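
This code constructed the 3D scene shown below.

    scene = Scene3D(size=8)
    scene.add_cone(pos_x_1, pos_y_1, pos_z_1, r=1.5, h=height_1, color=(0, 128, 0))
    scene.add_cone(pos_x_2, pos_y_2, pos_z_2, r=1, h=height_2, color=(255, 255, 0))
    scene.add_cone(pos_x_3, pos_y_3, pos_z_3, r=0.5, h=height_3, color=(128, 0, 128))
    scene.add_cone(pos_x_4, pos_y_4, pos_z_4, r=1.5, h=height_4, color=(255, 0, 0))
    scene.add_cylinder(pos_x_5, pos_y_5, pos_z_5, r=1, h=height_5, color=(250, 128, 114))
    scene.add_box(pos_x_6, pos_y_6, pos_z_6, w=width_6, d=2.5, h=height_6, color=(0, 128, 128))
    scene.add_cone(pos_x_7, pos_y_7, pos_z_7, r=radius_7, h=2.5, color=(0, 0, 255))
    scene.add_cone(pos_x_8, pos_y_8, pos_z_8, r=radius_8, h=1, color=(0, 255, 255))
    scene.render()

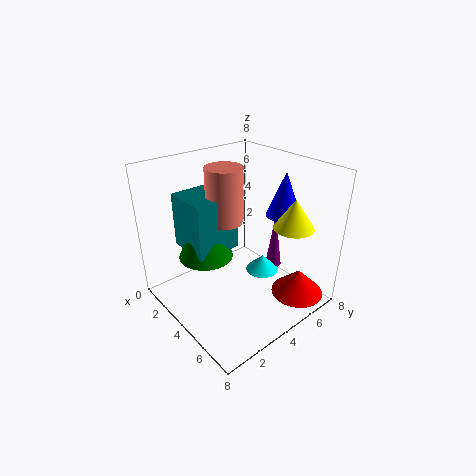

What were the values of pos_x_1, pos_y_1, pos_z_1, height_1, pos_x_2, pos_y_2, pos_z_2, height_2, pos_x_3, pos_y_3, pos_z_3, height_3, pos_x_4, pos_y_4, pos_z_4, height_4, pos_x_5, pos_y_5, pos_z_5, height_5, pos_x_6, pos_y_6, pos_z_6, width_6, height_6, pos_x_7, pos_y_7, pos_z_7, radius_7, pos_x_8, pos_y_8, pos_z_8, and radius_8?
pos_x_1 = 3, pos_y_1 = 2.5, pos_z_1 = 3, height_1 = 3.5, pos_x_2 = 7, pos_y_2 = 5, pos_z_2 = 5.5, height_2 = 1.5, pos_x_3 = 4, pos_y_3 = 7, pos_z_3 = 1, height_3 = 3.5, pos_x_4 = 6.5, pos_y_4 = 6.5, pos_z_4 = 0.5, height_4 = 1.5, pos_x_5 = 3.5, pos_y_5 = 3.5, pos_z_5 = 5, height_5 = 3, pos_x_6 = 1.5, pos_y_6 = 1.5, pos_z_6 = 3.5, width_6 = 2.5, height_6 = 3, pos_x_7 = 5, pos_y_7 = 6.5, pos_z_7 = 5, radius_7 = 1, pos_x_8 = 4, pos_y_8 = 6, pos_z_8 = 1, radius_8 = 1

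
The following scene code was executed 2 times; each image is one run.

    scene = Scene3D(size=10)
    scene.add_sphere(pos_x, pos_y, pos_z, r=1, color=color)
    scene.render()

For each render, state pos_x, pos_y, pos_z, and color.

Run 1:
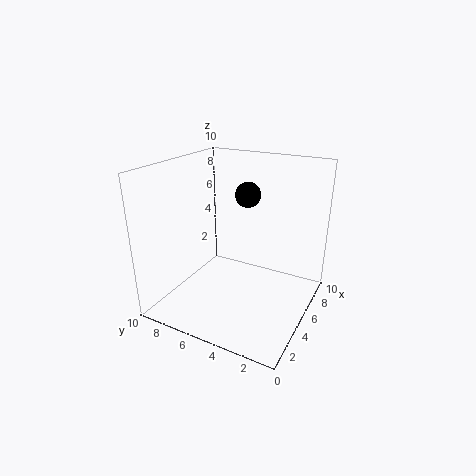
pos_x = 8.5; pos_y = 6; pos_z = 7; color = 'black'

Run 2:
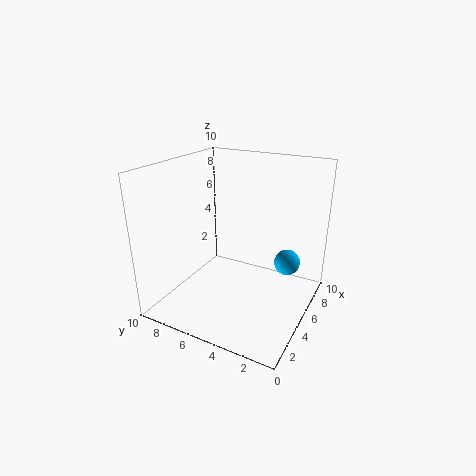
pos_x = 8.5; pos_y = 2.5; pos_z = 2; color = 'deepskyblue'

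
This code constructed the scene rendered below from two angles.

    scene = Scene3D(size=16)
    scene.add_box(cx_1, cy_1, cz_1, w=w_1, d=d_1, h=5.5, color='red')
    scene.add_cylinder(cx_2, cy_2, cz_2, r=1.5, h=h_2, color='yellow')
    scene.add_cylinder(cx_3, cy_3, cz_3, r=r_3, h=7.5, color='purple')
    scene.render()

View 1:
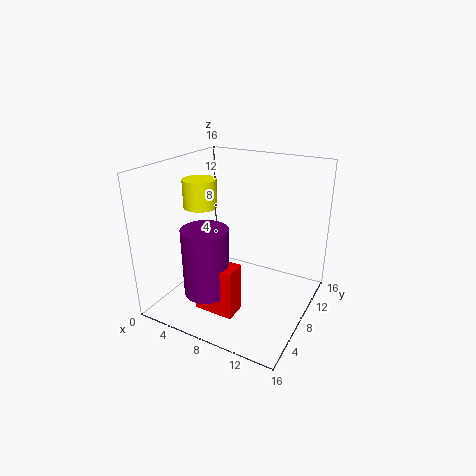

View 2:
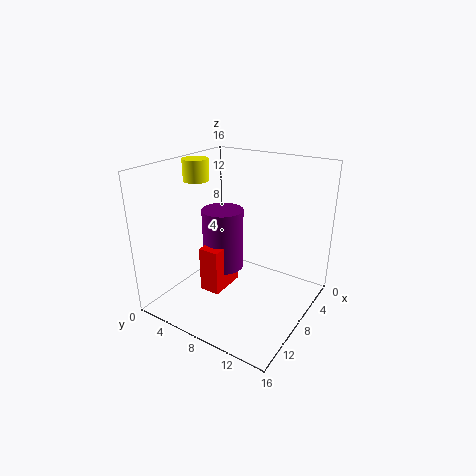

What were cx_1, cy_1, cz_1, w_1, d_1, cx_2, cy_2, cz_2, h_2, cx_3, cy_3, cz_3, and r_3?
cx_1 = 5, cy_1 = 3.5, cz_1 = 0.5, w_1 = 4.5, d_1 = 2.5, cx_2 = 7.5, cy_2 = 2, cz_2 = 13.5, h_2 = 2.5, cx_3 = 6, cy_3 = 4.5, cz_3 = 2.5, r_3 = 2.5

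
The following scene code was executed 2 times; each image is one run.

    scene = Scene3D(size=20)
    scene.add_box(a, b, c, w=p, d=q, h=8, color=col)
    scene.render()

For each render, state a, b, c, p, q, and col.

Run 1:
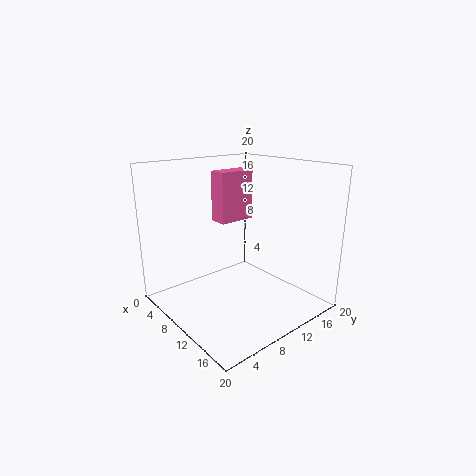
a = 1; b = 12; c = 10; p = 3; q = 6; col = 'hotpink'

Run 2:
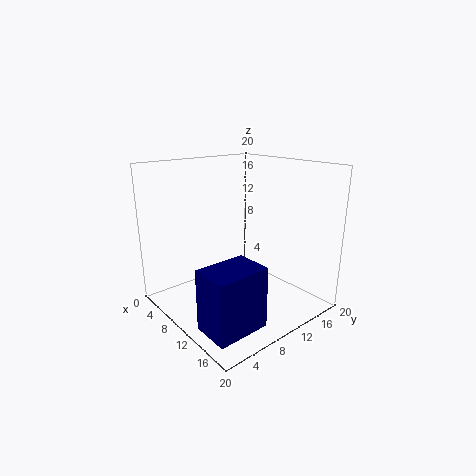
a = 13; b = 1; c = 1; p = 5; q = 7; col = 'navy'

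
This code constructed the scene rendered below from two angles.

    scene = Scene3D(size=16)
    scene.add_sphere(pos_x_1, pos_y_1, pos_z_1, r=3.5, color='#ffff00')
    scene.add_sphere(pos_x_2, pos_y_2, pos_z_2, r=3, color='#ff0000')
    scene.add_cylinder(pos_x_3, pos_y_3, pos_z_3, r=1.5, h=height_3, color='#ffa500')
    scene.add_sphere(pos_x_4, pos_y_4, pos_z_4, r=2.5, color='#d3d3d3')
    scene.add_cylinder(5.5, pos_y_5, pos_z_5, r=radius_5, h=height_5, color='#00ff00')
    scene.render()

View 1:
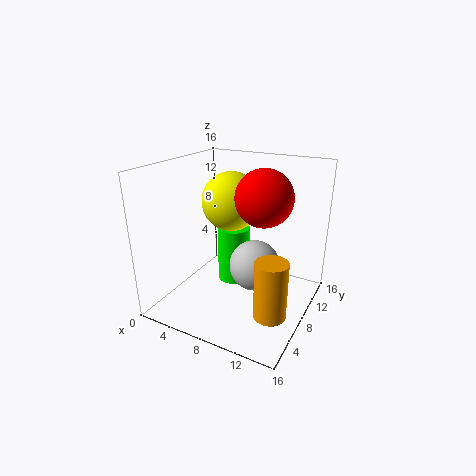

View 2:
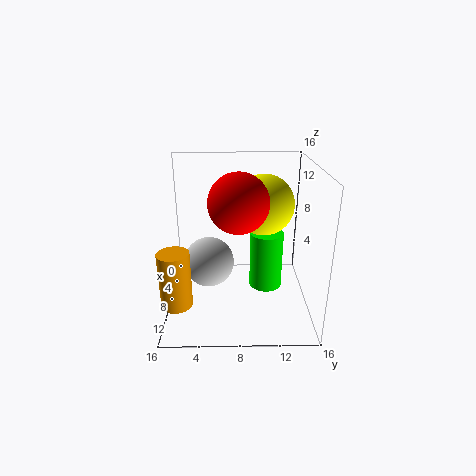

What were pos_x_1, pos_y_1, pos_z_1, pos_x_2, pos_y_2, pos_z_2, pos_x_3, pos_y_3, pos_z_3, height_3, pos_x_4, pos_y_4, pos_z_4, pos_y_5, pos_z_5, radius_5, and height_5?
pos_x_1 = 5.5, pos_y_1 = 11, pos_z_1 = 11, pos_x_2 = 11, pos_y_2 = 8, pos_z_2 = 13, pos_x_3 = 14.5, pos_y_3 = 2, pos_z_3 = 4, height_3 = 5.5, pos_x_4 = 11.5, pos_y_4 = 5, pos_z_4 = 7, pos_y_5 = 11.5, pos_z_5 = 0.5, radius_5 = 2, height_5 = 7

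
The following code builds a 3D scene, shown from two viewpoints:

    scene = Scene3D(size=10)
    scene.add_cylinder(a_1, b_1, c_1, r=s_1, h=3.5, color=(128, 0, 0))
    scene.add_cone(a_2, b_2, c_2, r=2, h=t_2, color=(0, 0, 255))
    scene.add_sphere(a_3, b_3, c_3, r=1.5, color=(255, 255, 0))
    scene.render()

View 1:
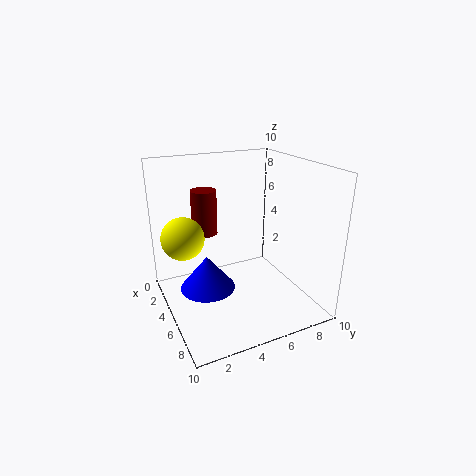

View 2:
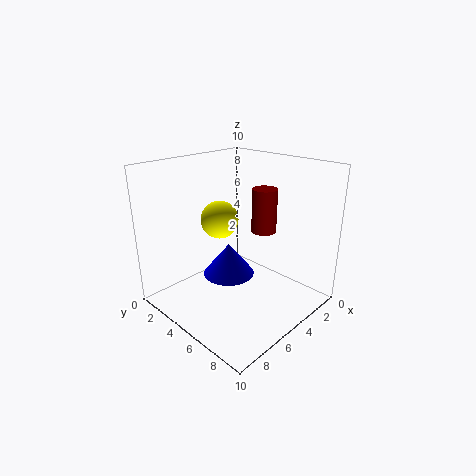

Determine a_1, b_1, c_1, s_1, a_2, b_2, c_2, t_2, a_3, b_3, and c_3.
a_1 = 1, b_1 = 4, c_1 = 4, s_1 = 1, a_2 = 4, b_2 = 3, c_2 = 1, t_2 = 2.5, a_3 = 3.5, b_3 = 1.5, c_3 = 5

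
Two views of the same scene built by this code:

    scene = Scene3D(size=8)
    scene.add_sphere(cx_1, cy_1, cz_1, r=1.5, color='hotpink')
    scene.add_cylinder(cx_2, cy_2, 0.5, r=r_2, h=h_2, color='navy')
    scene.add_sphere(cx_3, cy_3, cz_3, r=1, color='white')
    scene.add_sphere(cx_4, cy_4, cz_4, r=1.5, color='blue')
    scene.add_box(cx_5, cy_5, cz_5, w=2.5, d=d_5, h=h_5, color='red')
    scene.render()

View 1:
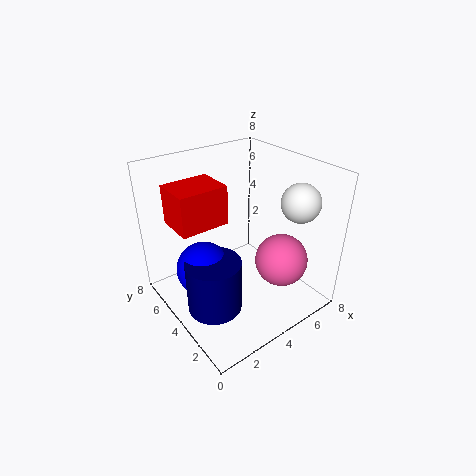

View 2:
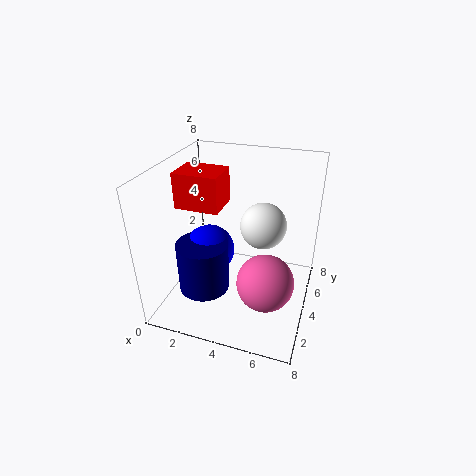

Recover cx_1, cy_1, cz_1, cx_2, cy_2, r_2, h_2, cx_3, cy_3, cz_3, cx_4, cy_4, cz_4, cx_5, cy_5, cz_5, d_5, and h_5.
cx_1 = 6
cy_1 = 2.5
cz_1 = 2.5
cx_2 = 2
cy_2 = 3.5
r_2 = 1.5
h_2 = 3
cx_3 = 6
cy_3 = 1.5
cz_3 = 6.5
cx_4 = 2
cy_4 = 4.5
cz_4 = 2.5
cx_5 = 0.5
cy_5 = 3.5
cz_5 = 5.5
d_5 = 2
h_5 = 2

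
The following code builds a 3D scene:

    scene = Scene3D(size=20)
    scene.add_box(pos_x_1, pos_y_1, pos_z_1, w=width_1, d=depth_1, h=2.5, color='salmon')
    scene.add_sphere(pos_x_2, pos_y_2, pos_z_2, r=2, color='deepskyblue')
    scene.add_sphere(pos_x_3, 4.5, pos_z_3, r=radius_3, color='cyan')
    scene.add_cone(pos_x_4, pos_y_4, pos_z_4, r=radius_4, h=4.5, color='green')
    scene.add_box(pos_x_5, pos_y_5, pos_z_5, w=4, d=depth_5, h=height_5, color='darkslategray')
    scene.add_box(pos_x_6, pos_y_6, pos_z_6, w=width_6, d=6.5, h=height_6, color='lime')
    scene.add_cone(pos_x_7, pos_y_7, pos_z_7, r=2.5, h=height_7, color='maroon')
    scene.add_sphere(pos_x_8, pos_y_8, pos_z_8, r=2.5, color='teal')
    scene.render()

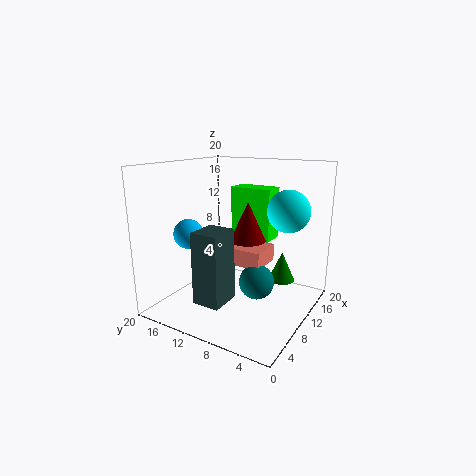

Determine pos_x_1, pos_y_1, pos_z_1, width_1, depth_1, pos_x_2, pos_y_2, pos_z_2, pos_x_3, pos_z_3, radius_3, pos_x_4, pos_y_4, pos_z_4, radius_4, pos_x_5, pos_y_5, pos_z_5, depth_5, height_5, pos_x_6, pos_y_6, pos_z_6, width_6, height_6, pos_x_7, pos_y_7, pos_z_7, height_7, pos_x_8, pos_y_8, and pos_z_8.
pos_x_1 = 10.5
pos_y_1 = 7
pos_z_1 = 5.5
width_1 = 5
depth_1 = 7
pos_x_2 = 5.5
pos_y_2 = 15
pos_z_2 = 11
pos_x_3 = 14.5
pos_z_3 = 13.5
radius_3 = 3
pos_x_4 = 16.5
pos_y_4 = 6
pos_z_4 = 2
radius_4 = 2
pos_x_5 = 1
pos_y_5 = 7.5
pos_z_5 = 4
depth_5 = 3.5
height_5 = 9
pos_x_6 = 15.5
pos_y_6 = 8
pos_z_6 = 8
width_6 = 3.5
height_6 = 8
pos_x_7 = 11
pos_y_7 = 9
pos_z_7 = 9.5
height_7 = 5.5
pos_x_8 = 11
pos_y_8 = 7.5
pos_z_8 = 3.5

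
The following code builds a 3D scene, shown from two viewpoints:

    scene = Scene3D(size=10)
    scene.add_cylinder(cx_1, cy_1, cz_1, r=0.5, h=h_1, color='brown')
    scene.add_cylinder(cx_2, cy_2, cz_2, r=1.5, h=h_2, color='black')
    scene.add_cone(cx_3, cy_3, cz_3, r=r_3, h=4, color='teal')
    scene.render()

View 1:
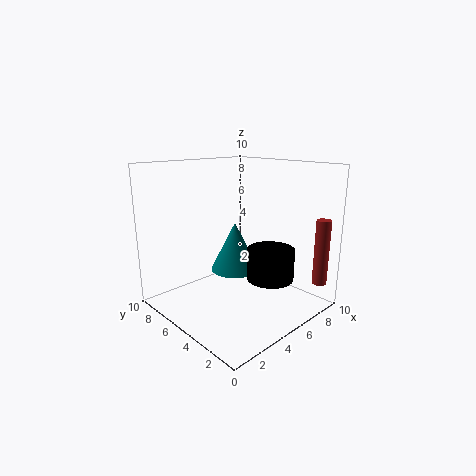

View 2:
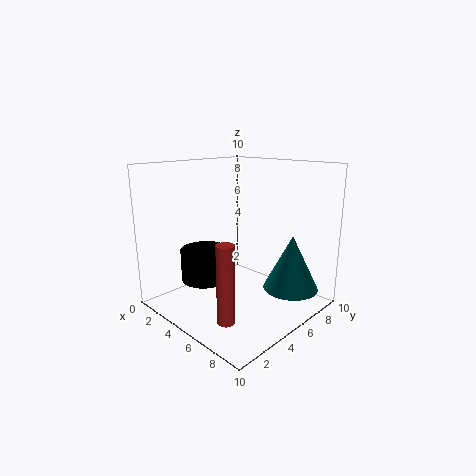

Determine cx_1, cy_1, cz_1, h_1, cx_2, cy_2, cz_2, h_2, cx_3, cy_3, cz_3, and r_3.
cx_1 = 8.5; cy_1 = 0.5; cz_1 = 2; h_1 = 4.5; cx_2 = 5; cy_2 = 2; cz_2 = 3; h_2 = 2; cx_3 = 7.5; cy_3 = 8; cz_3 = 1; r_3 = 2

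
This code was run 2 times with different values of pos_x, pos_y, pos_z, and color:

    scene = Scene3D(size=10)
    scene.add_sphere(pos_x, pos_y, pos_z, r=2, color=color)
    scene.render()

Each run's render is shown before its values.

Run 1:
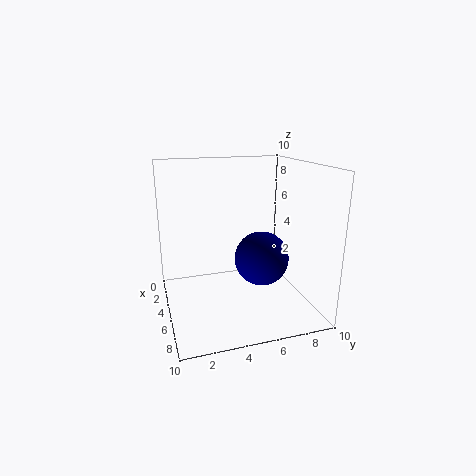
pos_x = 4.5; pos_y = 7; pos_z = 3; color = 'navy'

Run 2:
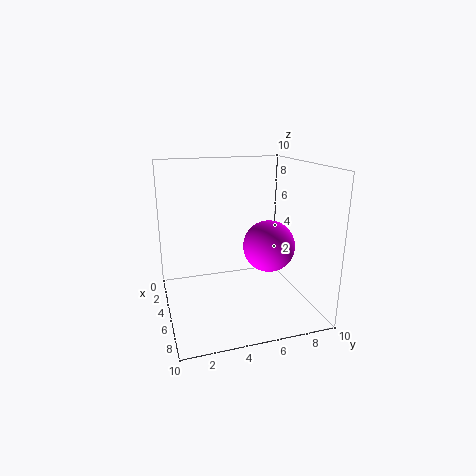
pos_x = 3.5; pos_y = 8; pos_z = 3.5; color = 'magenta'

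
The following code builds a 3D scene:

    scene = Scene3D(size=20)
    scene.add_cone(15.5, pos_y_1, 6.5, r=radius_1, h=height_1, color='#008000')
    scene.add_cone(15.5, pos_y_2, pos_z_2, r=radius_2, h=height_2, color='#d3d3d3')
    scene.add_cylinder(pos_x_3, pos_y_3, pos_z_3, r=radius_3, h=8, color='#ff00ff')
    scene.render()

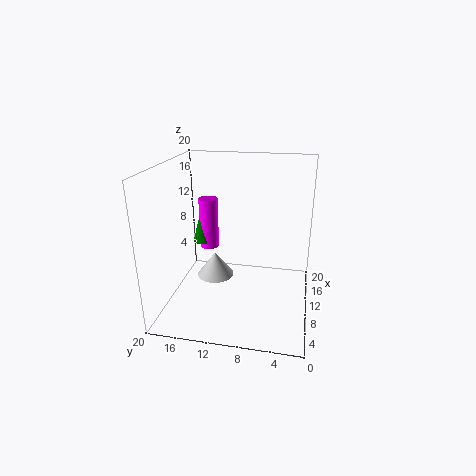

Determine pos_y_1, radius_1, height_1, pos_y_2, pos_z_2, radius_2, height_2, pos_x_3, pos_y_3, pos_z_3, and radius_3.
pos_y_1 = 17; radius_1 = 1.5; height_1 = 5.5; pos_y_2 = 15; pos_z_2 = 0.5; radius_2 = 3; height_2 = 4; pos_x_3 = 16; pos_y_3 = 16; pos_z_3 = 5.5; radius_3 = 1.5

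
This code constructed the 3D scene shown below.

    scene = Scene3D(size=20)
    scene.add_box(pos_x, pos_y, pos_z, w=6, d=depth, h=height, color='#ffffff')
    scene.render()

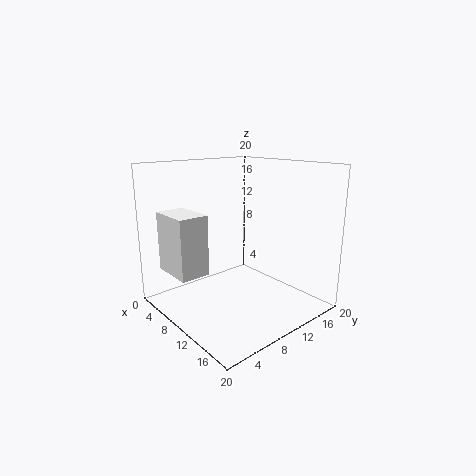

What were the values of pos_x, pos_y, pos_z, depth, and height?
pos_x = 4
pos_y = 1
pos_z = 6
depth = 4
height = 8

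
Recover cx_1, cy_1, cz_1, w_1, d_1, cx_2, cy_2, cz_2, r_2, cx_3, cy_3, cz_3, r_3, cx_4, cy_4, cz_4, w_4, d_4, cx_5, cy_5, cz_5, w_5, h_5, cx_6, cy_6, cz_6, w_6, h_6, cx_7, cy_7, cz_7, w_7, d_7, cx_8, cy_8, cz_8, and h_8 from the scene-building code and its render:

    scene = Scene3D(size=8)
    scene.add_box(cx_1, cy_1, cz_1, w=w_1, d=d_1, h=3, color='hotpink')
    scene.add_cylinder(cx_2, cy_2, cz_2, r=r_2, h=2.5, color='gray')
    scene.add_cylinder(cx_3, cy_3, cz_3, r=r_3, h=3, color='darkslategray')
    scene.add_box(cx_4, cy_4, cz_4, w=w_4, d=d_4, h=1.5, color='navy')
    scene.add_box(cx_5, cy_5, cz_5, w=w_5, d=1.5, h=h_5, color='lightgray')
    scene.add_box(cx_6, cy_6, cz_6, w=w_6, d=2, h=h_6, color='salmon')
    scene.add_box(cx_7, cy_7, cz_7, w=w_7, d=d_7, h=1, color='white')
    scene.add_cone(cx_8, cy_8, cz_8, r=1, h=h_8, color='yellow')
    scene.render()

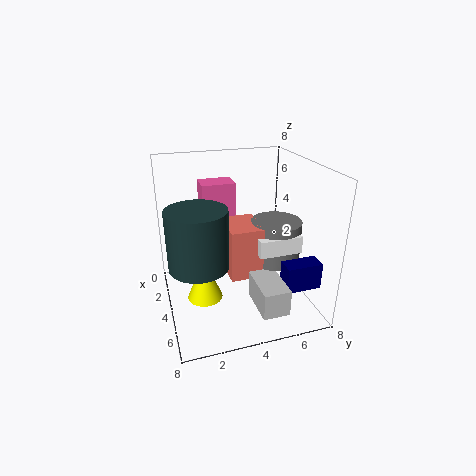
cx_1 = 0.5; cy_1 = 2.5; cz_1 = 3.5; w_1 = 1.5; d_1 = 2; cx_2 = 3.5; cy_2 = 6.5; cz_2 = 2; r_2 = 1.5; cx_3 = 5.5; cy_3 = 1.5; cz_3 = 3.5; r_3 = 1.5; cx_4 = 5.5; cy_4 = 6; cz_4 = 1.5; w_4 = 1; d_4 = 2; cx_5 = 4.5; cy_5 = 4.5; cz_5 = 0.5; w_5 = 2.5; h_5 = 1.5; cx_6 = 2; cy_6 = 3.5; cz_6 = 1.5; w_6 = 2.5; h_6 = 3; cx_7 = 3; cy_7 = 5; cz_7 = 3; w_7 = 2; d_7 = 2.5; cx_8 = 4; cy_8 = 2; cz_8 = 0.5; h_8 = 2.5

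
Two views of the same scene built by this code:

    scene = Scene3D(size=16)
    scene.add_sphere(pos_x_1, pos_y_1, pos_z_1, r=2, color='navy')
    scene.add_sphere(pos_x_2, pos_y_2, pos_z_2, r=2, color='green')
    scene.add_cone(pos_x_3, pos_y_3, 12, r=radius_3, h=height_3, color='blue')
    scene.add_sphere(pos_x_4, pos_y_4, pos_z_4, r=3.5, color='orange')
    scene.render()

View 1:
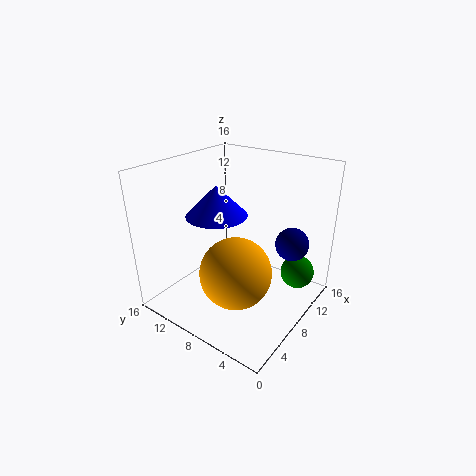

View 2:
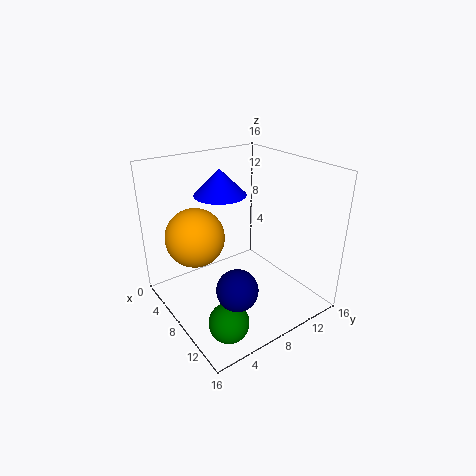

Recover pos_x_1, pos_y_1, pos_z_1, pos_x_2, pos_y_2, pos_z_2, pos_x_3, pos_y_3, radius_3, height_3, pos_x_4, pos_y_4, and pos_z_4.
pos_x_1 = 13.5, pos_y_1 = 4, pos_z_1 = 6, pos_x_2 = 13.5, pos_y_2 = 3, pos_z_2 = 2.5, pos_x_3 = 4.5, pos_y_3 = 8, radius_3 = 3, height_3 = 3, pos_x_4 = 3.5, pos_y_4 = 5, pos_z_4 = 7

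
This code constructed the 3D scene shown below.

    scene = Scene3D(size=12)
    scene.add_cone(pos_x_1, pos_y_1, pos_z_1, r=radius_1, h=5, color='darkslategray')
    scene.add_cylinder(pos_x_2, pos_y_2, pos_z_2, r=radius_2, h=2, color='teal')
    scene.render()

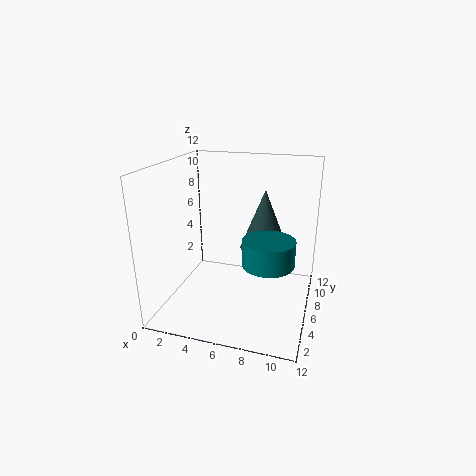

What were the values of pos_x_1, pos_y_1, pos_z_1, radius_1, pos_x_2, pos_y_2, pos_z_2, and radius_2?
pos_x_1 = 8, pos_y_1 = 7, pos_z_1 = 5, radius_1 = 2, pos_x_2 = 9, pos_y_2 = 4, pos_z_2 = 5, radius_2 = 2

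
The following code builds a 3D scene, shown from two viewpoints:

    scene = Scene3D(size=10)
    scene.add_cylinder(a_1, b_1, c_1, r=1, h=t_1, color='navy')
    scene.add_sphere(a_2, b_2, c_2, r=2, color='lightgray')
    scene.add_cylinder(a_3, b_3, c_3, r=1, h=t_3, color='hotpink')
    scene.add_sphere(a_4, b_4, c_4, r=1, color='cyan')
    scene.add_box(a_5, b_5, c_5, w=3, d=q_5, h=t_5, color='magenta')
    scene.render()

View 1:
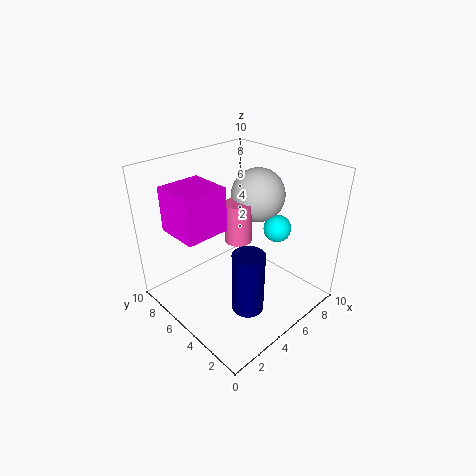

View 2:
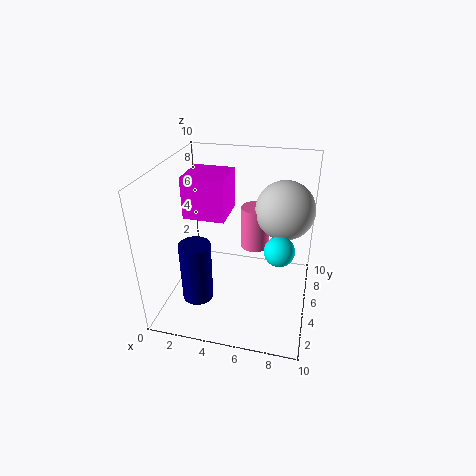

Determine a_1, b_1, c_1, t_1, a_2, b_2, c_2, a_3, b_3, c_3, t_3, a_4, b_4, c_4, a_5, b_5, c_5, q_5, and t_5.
a_1 = 3
b_1 = 2
c_1 = 2
t_1 = 4
a_2 = 8
b_2 = 6
c_2 = 7
a_3 = 6
b_3 = 6
c_3 = 4
t_3 = 3
a_4 = 8
b_4 = 4
c_4 = 5
a_5 = 1
b_5 = 5
c_5 = 6
q_5 = 3
t_5 = 3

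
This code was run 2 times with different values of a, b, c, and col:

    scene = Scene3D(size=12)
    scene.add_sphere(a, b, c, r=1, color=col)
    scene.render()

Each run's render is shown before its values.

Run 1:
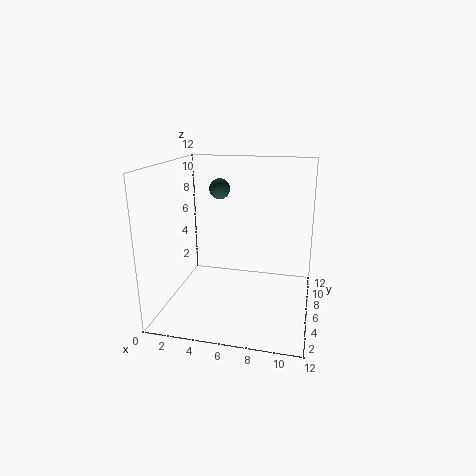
a = 3, b = 11, c = 9, col = 'darkslategray'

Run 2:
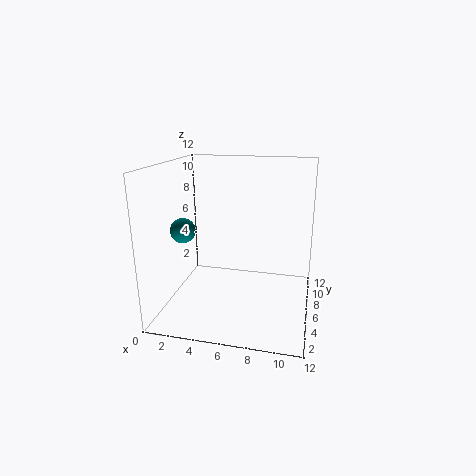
a = 2, b = 4, c = 7, col = 'teal'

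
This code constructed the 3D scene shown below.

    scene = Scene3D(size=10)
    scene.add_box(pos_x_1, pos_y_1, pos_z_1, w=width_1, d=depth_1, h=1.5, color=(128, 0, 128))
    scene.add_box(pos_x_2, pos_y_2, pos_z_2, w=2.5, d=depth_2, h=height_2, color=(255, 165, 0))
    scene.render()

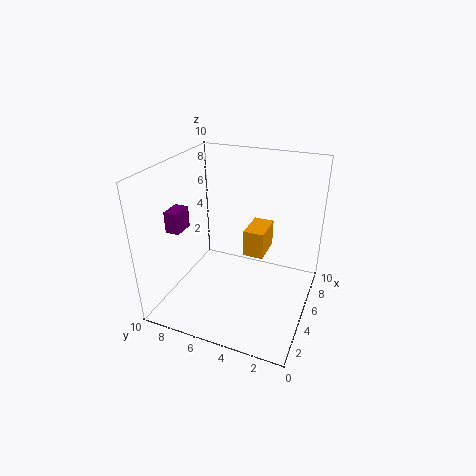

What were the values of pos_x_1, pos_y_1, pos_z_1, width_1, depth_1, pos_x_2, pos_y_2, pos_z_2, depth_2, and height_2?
pos_x_1 = 3
pos_y_1 = 8.5
pos_z_1 = 5.5
width_1 = 1.5
depth_1 = 1
pos_x_2 = 6
pos_y_2 = 3.5
pos_z_2 = 3
depth_2 = 1.5
height_2 = 2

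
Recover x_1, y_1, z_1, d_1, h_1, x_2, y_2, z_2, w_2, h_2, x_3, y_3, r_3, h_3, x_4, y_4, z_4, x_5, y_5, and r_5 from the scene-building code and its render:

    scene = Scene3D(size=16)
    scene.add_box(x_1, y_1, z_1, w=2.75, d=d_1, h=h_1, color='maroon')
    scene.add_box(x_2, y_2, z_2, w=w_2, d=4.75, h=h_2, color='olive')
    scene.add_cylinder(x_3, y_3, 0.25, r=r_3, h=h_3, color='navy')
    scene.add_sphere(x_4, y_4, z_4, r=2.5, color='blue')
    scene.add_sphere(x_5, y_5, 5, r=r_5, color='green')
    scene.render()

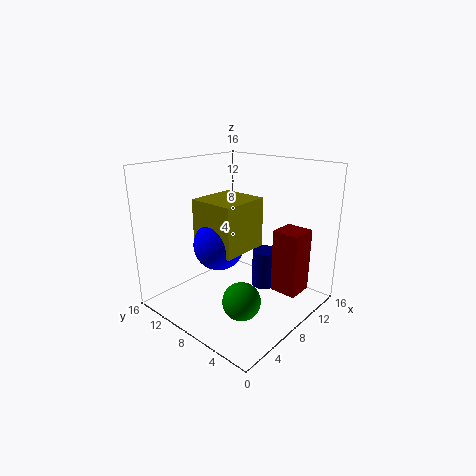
x_1 = 7.5; y_1 = 0.25; z_1 = 3.75; d_1 = 2.75; h_1 = 6.5; x_2 = 2.75; y_2 = 4.5; z_2 = 8.25; w_2 = 5; h_2 = 5; x_3 = 12.75; y_3 = 7.75; r_3 = 1.5; h_3 = 4.75; x_4 = 4; y_4 = 7; z_4 = 8.75; x_5 = 2.25; y_5 = 2.5; r_5 = 1.75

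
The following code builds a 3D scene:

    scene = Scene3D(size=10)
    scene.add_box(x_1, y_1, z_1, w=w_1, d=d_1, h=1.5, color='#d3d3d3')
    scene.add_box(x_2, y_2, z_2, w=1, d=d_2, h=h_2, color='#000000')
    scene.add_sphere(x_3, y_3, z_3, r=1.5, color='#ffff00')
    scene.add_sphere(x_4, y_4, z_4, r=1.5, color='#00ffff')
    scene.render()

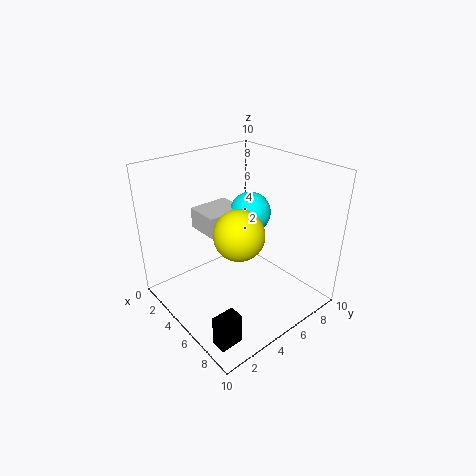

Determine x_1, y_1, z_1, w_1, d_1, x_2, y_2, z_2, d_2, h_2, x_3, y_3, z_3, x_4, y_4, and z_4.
x_1 = 1.5, y_1 = 3.5, z_1 = 5, w_1 = 2.5, d_1 = 3, x_2 = 8, y_2 = 0.5, z_2 = 0.5, d_2 = 1.5, h_2 = 2, x_3 = 7.5, y_3 = 3, z_3 = 7, x_4 = 4, y_4 = 7, z_4 = 6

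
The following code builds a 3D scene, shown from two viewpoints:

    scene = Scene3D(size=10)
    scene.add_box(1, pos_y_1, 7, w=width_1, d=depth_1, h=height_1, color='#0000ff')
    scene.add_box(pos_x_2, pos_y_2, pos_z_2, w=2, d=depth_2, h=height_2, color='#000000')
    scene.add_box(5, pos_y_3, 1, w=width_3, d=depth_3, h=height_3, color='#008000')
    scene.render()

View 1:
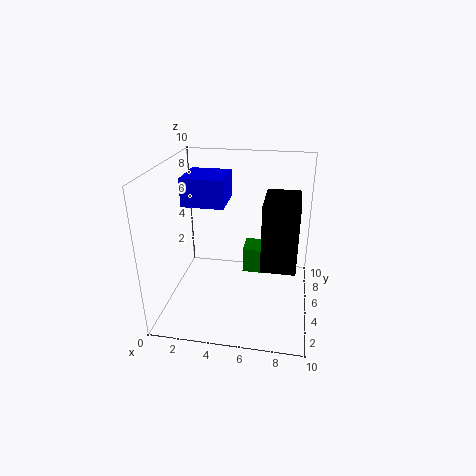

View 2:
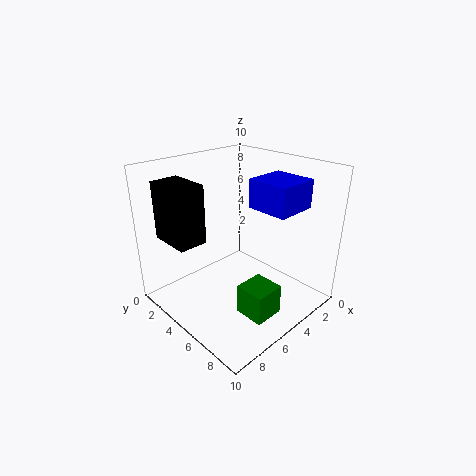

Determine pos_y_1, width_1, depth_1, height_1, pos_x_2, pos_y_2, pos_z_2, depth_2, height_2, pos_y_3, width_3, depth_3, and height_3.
pos_y_1 = 5, width_1 = 3, depth_1 = 3, height_1 = 2, pos_x_2 = 7, pos_y_2 = 1, pos_z_2 = 5, depth_2 = 3, height_2 = 4, pos_y_3 = 7, width_3 = 2, depth_3 = 2, height_3 = 2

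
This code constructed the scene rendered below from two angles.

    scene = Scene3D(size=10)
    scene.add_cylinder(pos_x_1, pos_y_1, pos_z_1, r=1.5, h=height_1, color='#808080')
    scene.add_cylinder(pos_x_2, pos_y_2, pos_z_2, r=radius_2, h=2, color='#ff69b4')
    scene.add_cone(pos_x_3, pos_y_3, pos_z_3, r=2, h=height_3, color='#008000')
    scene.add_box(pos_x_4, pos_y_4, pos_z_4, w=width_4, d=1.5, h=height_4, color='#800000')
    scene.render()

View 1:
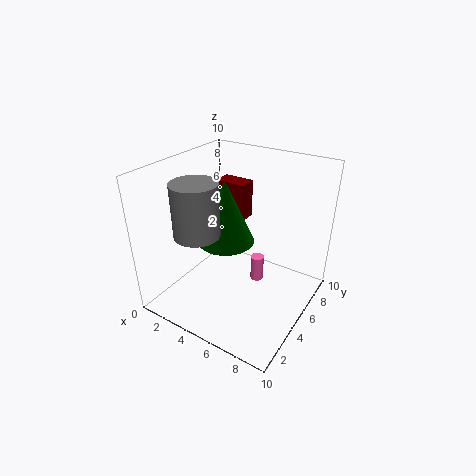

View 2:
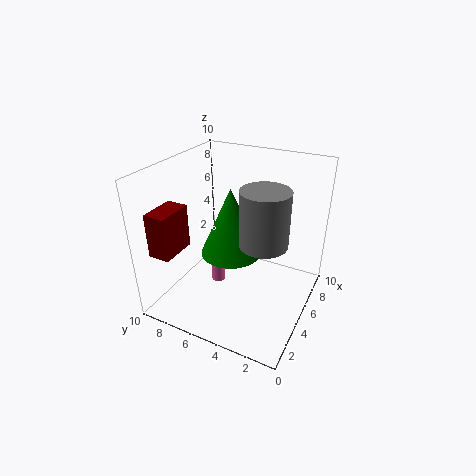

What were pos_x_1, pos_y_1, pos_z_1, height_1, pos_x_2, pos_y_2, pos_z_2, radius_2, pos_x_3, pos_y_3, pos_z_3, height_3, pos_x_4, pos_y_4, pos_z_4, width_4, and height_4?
pos_x_1 = 3.5, pos_y_1 = 2.5, pos_z_1 = 6, height_1 = 3.5, pos_x_2 = 5.5, pos_y_2 = 7, pos_z_2 = 0.5, radius_2 = 0.5, pos_x_3 = 4, pos_y_3 = 5, pos_z_3 = 4.5, height_3 = 4.5, pos_x_4 = 1, pos_y_4 = 8, pos_z_4 = 4.5, width_4 = 2.5, height_4 = 3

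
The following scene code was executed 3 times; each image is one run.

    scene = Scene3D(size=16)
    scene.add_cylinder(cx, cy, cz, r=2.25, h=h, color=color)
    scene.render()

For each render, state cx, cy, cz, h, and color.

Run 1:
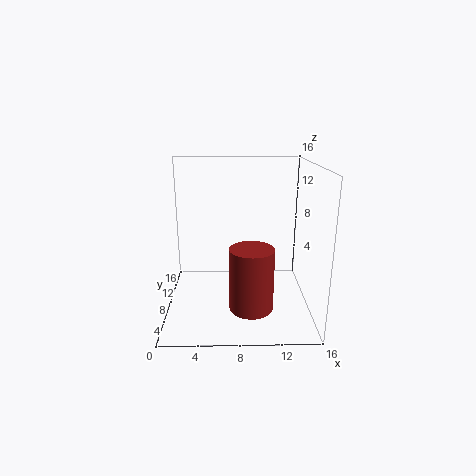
cx = 9.25; cy = 3.5; cz = 2; h = 6.5; color = 'brown'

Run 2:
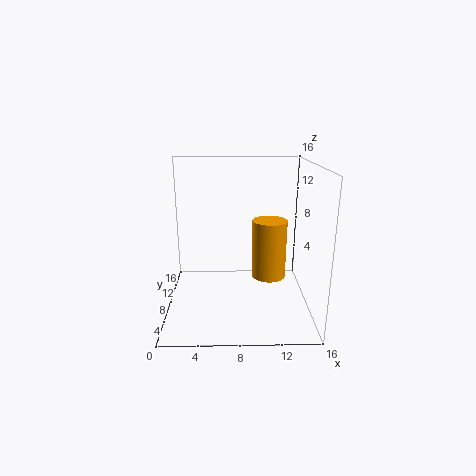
cx = 12.25; cy = 13.75; cz = 0.5; h = 7.75; color = 'orange'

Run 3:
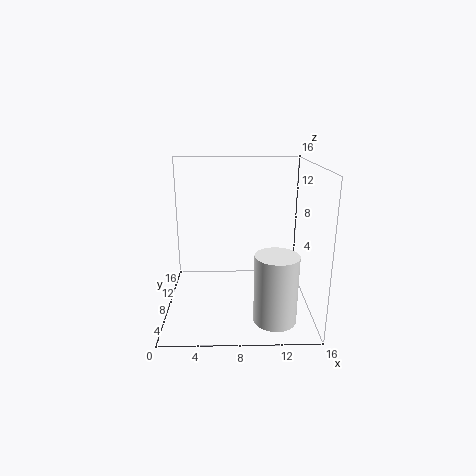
cx = 11.75; cy = 3.5; cz = 0.5; h = 7.25; color = 'white'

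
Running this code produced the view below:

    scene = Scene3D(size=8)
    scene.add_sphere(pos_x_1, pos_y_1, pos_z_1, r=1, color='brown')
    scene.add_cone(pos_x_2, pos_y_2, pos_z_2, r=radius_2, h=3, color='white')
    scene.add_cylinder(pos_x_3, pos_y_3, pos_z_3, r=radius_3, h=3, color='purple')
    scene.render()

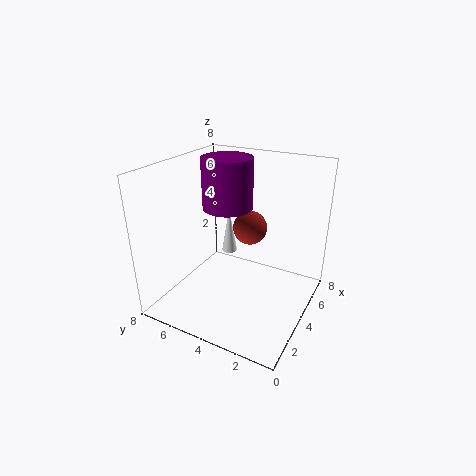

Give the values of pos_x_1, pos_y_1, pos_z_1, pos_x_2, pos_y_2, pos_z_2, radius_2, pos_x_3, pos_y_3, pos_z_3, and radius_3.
pos_x_1 = 5.5; pos_y_1 = 4; pos_z_1 = 4; pos_x_2 = 6.5; pos_y_2 = 6; pos_z_2 = 1.5; radius_2 = 0.5; pos_x_3 = 5.5; pos_y_3 = 5.5; pos_z_3 = 5; radius_3 = 1.5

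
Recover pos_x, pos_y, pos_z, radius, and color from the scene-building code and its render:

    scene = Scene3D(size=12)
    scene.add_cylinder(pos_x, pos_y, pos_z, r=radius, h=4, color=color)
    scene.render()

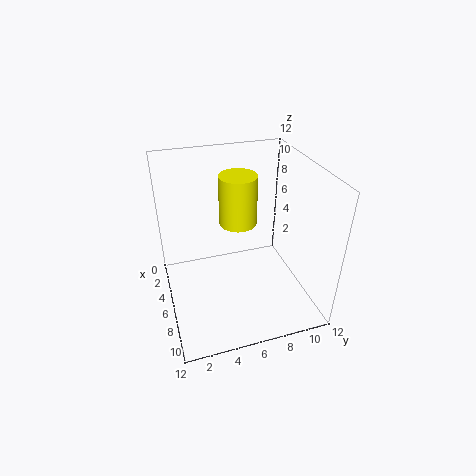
pos_x = 6; pos_y = 6; pos_z = 7.5; radius = 1.5; color = 'yellow'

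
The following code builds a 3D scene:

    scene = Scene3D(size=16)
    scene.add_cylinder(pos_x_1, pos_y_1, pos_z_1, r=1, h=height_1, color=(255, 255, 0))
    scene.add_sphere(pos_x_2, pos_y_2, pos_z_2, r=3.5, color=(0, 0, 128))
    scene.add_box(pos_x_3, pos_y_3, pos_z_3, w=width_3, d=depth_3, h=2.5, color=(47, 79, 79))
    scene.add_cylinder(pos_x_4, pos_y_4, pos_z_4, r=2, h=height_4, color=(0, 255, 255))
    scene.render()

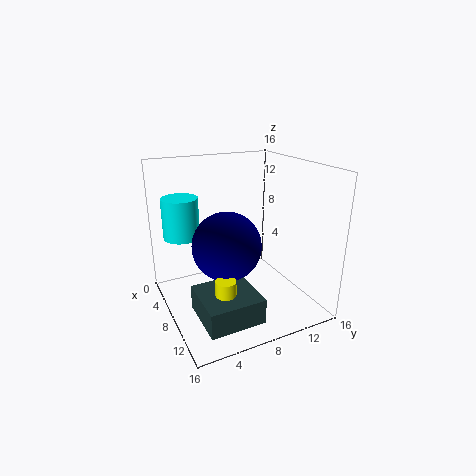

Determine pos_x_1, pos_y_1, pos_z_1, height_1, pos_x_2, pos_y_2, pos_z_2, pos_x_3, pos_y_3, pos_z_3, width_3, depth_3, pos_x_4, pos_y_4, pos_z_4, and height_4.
pos_x_1 = 13.5
pos_y_1 = 4
pos_z_1 = 2.5
height_1 = 4
pos_x_2 = 10.5
pos_y_2 = 5.5
pos_z_2 = 8.5
pos_x_3 = 10.5
pos_y_3 = 1.5
pos_z_3 = 2.5
width_3 = 5.5
depth_3 = 5.5
pos_x_4 = 5
pos_y_4 = 2.5
pos_z_4 = 8
height_4 = 4.5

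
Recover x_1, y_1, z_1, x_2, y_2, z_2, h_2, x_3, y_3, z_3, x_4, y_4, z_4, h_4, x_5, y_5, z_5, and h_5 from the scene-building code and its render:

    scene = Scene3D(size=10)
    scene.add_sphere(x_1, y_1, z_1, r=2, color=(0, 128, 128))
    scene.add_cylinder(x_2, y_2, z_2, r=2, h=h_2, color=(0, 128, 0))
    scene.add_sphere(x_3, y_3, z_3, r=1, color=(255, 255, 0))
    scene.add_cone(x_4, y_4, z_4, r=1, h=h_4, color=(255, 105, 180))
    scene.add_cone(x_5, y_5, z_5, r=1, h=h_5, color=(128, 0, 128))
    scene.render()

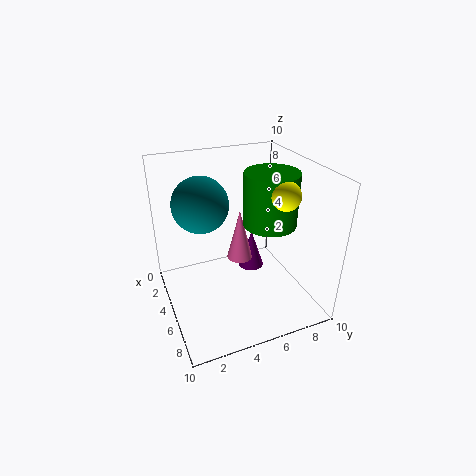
x_1 = 3, y_1 = 3, z_1 = 7, x_2 = 4, y_2 = 8, z_2 = 5, h_2 = 4, x_3 = 6, y_3 = 8, z_3 = 8, x_4 = 3, y_4 = 6, z_4 = 2, h_4 = 4, x_5 = 3, y_5 = 7, z_5 = 1, h_5 = 3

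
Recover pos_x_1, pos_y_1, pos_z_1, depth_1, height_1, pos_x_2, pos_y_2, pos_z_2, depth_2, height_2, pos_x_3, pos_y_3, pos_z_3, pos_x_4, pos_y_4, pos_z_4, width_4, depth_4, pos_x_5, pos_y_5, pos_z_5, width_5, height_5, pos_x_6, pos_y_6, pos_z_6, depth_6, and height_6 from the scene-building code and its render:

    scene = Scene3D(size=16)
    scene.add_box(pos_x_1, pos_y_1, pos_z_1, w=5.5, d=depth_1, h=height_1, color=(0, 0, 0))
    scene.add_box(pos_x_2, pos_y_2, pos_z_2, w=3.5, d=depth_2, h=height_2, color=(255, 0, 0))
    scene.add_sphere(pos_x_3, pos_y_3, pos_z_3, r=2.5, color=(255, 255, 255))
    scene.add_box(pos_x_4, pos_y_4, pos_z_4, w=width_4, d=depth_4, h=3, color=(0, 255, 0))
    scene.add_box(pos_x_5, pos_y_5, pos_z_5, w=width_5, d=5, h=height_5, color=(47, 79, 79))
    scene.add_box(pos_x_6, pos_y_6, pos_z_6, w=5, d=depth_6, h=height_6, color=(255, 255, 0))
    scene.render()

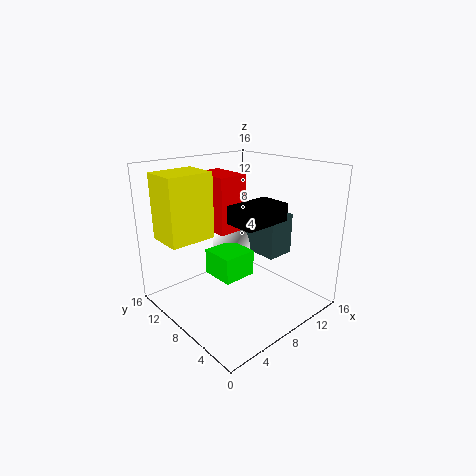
pos_x_1 = 6.5, pos_y_1 = 4.5, pos_z_1 = 10, depth_1 = 3.5, height_1 = 2, pos_x_2 = 7, pos_y_2 = 9.5, pos_z_2 = 8, depth_2 = 5, height_2 = 6.5, pos_x_3 = 11, pos_y_3 = 12.5, pos_z_3 = 5, pos_x_4 = 6, pos_y_4 = 7.5, pos_z_4 = 3, width_4 = 4, depth_4 = 4, pos_x_5 = 12, pos_y_5 = 6.5, pos_z_5 = 4.5, width_5 = 3.5, height_5 = 5, pos_x_6 = 0.5, pos_y_6 = 9, pos_z_6 = 8.5, depth_6 = 4, height_6 = 7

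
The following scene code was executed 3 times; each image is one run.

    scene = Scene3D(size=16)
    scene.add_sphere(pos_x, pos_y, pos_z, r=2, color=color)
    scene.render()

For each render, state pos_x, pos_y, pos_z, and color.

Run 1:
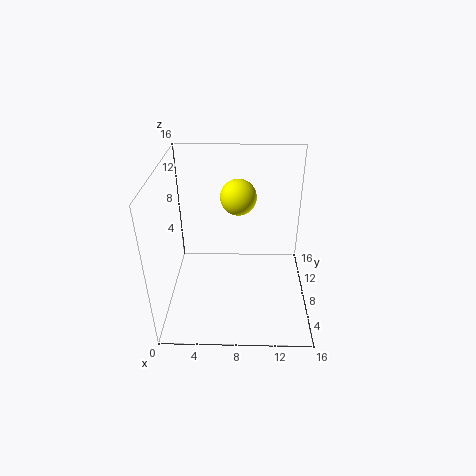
pos_x = 8
pos_y = 10
pos_z = 12
color = 'yellow'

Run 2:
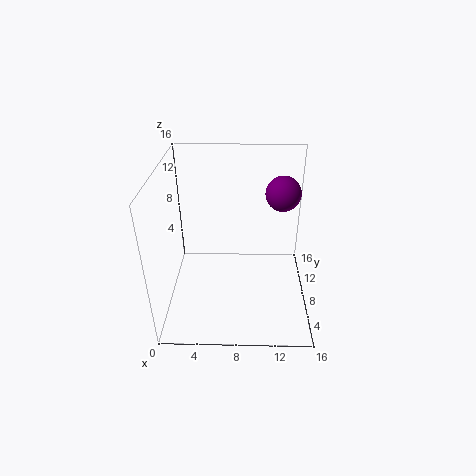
pos_x = 13
pos_y = 11
pos_z = 12
color = 'purple'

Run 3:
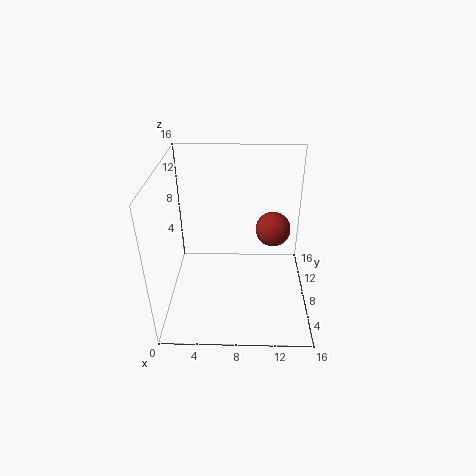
pos_x = 12
pos_y = 10
pos_z = 8
color = 'brown'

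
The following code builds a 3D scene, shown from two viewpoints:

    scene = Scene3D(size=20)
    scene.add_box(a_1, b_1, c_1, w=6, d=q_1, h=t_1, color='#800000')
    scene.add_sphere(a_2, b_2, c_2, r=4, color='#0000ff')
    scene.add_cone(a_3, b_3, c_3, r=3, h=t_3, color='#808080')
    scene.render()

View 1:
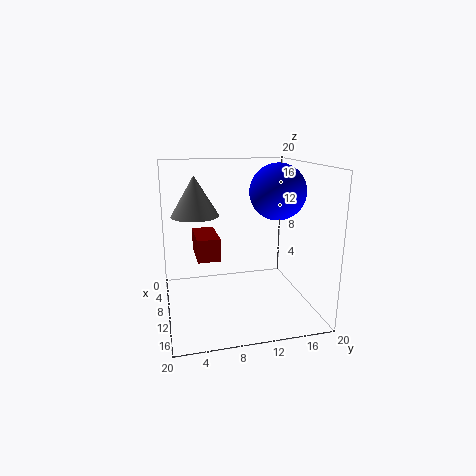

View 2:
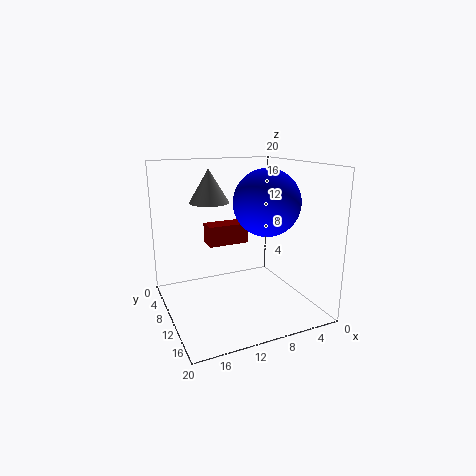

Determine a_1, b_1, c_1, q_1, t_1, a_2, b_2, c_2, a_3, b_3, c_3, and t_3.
a_1 = 7, b_1 = 4, c_1 = 8, q_1 = 3, t_1 = 3, a_2 = 9, b_2 = 16, c_2 = 16, a_3 = 12, b_3 = 4, c_3 = 14, t_3 = 5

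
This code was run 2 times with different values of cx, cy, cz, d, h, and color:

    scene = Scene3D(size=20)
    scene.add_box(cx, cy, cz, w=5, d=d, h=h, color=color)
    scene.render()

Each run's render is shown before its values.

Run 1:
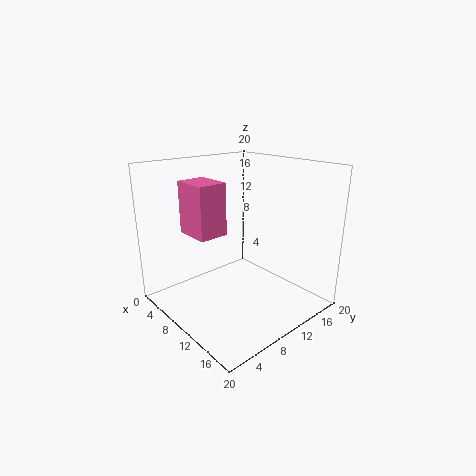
cx = 5; cy = 4; cz = 11; d = 4; h = 7; color = 'hotpink'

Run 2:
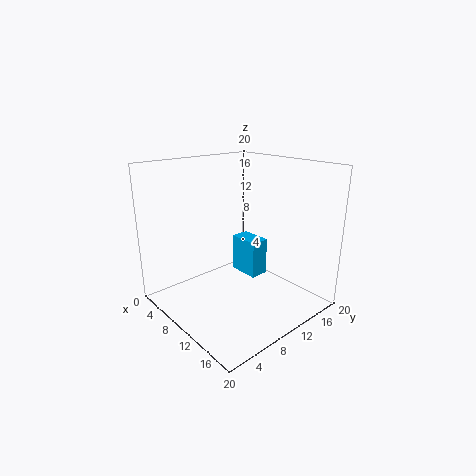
cx = 3; cy = 15; cz = 1; d = 3; h = 6; color = 'deepskyblue'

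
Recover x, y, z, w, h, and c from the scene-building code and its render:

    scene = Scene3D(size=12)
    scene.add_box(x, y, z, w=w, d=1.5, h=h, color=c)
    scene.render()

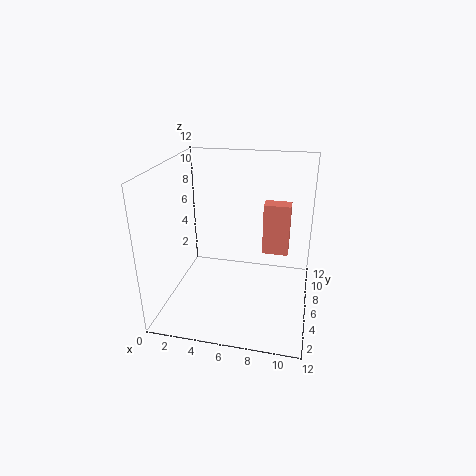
x = 7.5, y = 10, z = 2.5, w = 2.5, h = 5, c = 'salmon'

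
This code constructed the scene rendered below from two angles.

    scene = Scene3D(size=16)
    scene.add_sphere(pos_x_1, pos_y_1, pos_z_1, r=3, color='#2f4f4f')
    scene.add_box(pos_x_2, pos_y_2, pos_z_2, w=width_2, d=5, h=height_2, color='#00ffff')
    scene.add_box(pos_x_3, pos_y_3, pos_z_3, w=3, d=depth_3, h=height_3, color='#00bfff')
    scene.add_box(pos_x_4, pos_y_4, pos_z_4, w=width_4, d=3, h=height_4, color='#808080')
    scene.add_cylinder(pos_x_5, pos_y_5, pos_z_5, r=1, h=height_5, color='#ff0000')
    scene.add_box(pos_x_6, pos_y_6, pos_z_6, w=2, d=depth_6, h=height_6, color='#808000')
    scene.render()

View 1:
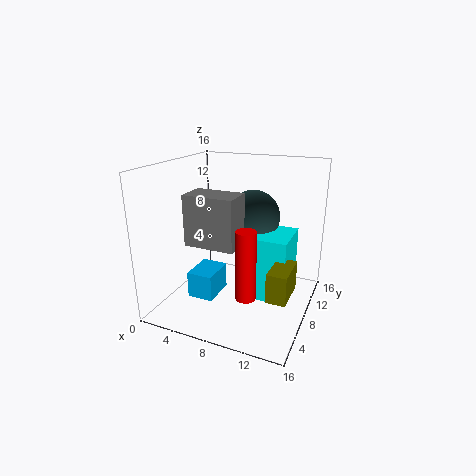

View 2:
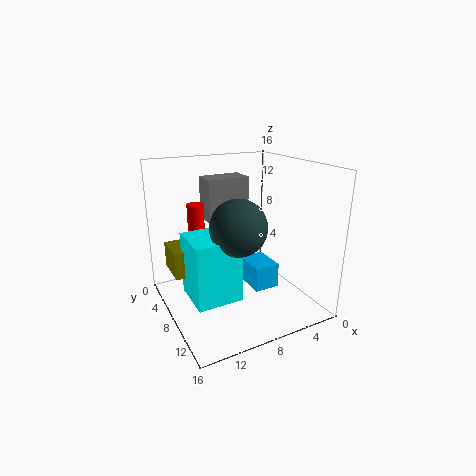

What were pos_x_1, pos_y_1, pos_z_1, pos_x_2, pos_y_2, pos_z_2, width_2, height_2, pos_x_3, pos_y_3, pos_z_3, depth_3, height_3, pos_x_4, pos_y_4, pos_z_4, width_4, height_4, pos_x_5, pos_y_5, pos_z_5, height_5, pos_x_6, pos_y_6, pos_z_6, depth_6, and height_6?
pos_x_1 = 9; pos_y_1 = 10; pos_z_1 = 10; pos_x_2 = 9; pos_y_2 = 6; pos_z_2 = 2; width_2 = 5; height_2 = 7; pos_x_3 = 3; pos_y_3 = 5; pos_z_3 = 1; depth_3 = 4; height_3 = 3; pos_x_4 = 5; pos_y_4 = 2; pos_z_4 = 9; width_4 = 5; height_4 = 5; pos_x_5 = 11; pos_y_5 = 3; pos_z_5 = 4; height_5 = 7; pos_x_6 = 13; pos_y_6 = 3; pos_z_6 = 4; depth_6 = 4; height_6 = 3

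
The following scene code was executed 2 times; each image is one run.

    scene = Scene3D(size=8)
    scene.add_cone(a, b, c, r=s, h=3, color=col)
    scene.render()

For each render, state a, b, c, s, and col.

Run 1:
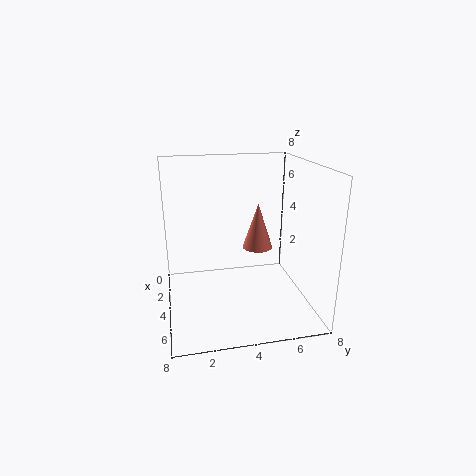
a = 1
b = 6
c = 2
s = 1
col = 'salmon'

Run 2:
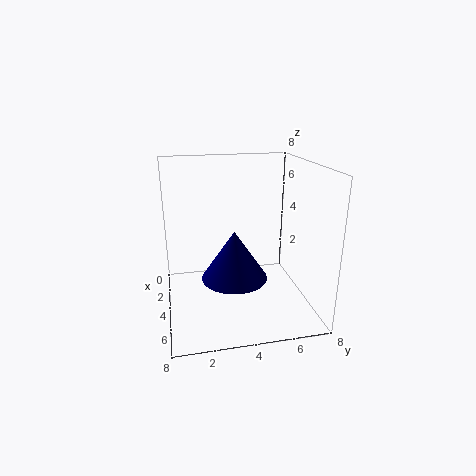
a = 3
b = 4
c = 1
s = 2
col = 'navy'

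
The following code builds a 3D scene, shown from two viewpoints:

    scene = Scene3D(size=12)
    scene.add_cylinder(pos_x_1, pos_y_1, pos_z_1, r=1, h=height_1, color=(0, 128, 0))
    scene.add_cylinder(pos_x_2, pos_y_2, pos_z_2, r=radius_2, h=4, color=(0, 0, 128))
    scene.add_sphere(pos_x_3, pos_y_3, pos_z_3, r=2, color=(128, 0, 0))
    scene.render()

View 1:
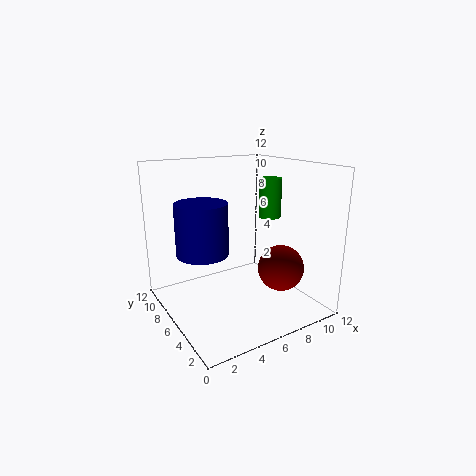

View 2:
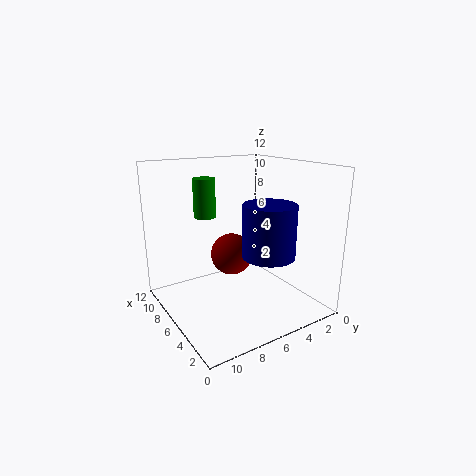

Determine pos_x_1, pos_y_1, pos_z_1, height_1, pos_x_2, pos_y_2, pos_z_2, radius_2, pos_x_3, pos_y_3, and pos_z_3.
pos_x_1 = 10
pos_y_1 = 7
pos_z_1 = 7
height_1 = 3.5
pos_x_2 = 2.5
pos_y_2 = 5.5
pos_z_2 = 5.5
radius_2 = 2
pos_x_3 = 9.5
pos_y_3 = 4.5
pos_z_3 = 3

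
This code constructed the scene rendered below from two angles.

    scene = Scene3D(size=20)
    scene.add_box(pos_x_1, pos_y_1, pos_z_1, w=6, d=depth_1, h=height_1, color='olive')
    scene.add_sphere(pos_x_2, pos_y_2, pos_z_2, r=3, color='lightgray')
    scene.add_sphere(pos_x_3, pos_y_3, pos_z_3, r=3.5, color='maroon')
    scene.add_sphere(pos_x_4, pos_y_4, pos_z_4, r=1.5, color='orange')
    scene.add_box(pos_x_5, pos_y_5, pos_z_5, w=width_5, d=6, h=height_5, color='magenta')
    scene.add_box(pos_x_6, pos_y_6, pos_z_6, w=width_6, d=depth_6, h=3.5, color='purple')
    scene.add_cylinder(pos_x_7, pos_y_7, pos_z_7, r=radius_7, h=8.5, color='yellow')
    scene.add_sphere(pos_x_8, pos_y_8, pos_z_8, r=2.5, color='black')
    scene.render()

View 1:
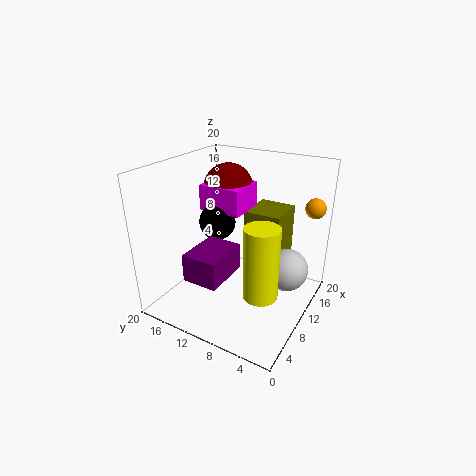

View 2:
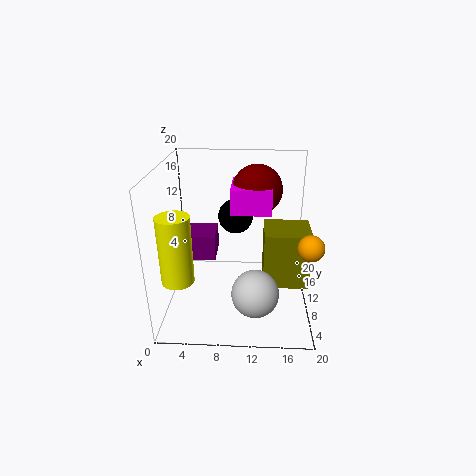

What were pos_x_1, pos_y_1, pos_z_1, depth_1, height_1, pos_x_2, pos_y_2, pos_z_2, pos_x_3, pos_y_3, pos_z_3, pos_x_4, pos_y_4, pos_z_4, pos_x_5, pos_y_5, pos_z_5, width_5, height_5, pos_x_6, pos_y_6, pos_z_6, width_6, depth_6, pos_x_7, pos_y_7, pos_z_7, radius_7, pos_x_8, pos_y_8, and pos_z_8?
pos_x_1 = 13.5, pos_y_1 = 5.5, pos_z_1 = 5, depth_1 = 5.5, height_1 = 7.5, pos_x_2 = 12.5, pos_y_2 = 3.5, pos_z_2 = 5.5, pos_x_3 = 12.5, pos_y_3 = 13, pos_z_3 = 16, pos_x_4 = 18.5, pos_y_4 = 2, pos_z_4 = 13, pos_x_5 = 9, pos_y_5 = 9.5, pos_z_5 = 13.5, width_5 = 5.5, height_5 = 3.5, pos_x_6 = 1, pos_y_6 = 8, pos_z_6 = 7.5, width_6 = 6, depth_6 = 4.5, pos_x_7 = 3, pos_y_7 = 3, pos_z_7 = 7.5, radius_7 = 2, pos_x_8 = 9.5, pos_y_8 = 13, pos_z_8 = 12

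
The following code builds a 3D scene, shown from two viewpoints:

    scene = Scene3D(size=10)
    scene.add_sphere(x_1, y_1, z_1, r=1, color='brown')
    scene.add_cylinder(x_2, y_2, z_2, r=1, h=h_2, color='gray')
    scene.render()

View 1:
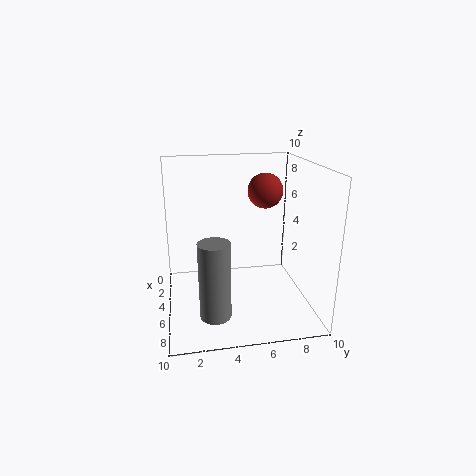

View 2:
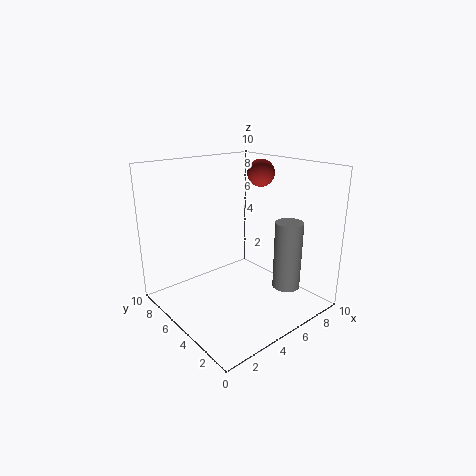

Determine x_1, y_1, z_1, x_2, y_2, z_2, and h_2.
x_1 = 8; y_1 = 6; z_1 = 9; x_2 = 8; y_2 = 3; z_2 = 1; h_2 = 5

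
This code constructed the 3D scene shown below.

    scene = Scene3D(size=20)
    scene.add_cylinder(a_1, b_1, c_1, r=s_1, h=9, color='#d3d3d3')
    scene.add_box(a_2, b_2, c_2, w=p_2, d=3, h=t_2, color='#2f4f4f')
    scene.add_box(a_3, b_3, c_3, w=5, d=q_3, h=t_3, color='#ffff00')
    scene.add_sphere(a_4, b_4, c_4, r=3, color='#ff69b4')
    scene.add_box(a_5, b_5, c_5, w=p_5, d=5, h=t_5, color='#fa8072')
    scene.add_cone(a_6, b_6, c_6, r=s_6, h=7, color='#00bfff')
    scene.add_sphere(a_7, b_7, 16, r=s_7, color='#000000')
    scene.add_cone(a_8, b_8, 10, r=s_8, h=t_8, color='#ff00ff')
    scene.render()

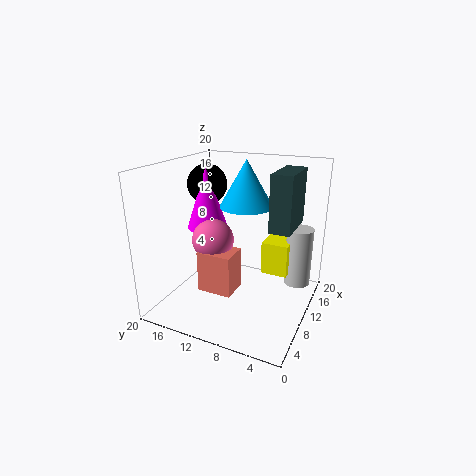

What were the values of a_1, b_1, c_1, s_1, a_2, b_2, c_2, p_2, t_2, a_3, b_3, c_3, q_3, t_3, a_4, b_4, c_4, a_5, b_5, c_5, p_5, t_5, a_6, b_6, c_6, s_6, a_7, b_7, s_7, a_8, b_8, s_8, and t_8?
a_1 = 17; b_1 = 3; c_1 = 1; s_1 = 2; a_2 = 11; b_2 = 3; c_2 = 11; p_2 = 7; t_2 = 8; a_3 = 14; b_3 = 4; c_3 = 3; q_3 = 4; t_3 = 5; a_4 = 10; b_4 = 14; c_4 = 9; a_5 = 7; b_5 = 10; c_5 = 2; p_5 = 4; t_5 = 6; a_6 = 15; b_6 = 11; c_6 = 13; s_6 = 4; a_7 = 14; b_7 = 17; s_7 = 3; a_8 = 12; b_8 = 16; s_8 = 3; t_8 = 9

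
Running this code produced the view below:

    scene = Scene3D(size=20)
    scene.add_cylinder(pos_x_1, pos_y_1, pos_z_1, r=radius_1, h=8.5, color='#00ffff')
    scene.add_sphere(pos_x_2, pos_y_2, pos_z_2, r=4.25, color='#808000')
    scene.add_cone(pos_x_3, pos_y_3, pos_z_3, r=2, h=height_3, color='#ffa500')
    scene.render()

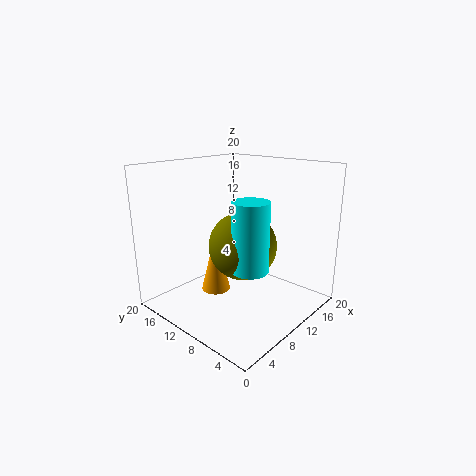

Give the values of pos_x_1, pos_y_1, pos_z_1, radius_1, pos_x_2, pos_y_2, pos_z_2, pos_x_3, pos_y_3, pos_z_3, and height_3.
pos_x_1 = 6, pos_y_1 = 4.5, pos_z_1 = 8.25, radius_1 = 2.25, pos_x_2 = 7.25, pos_y_2 = 6.75, pos_z_2 = 10.5, pos_x_3 = 7.25, pos_y_3 = 11.75, pos_z_3 = 2.75, height_3 = 8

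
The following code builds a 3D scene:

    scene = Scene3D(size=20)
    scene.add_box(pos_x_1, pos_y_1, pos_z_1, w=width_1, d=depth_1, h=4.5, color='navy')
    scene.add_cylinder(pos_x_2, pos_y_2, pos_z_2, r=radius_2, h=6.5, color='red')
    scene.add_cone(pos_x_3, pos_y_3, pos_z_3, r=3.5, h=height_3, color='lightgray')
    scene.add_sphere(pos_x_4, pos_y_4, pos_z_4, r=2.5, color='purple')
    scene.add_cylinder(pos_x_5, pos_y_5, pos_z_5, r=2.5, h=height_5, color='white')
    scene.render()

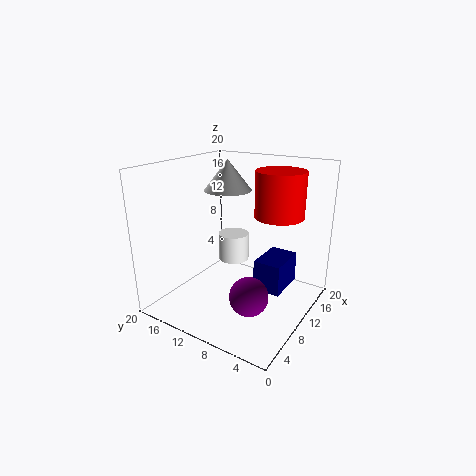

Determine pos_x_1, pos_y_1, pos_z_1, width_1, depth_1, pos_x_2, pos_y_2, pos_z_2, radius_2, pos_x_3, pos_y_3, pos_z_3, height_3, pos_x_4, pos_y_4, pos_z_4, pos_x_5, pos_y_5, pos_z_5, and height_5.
pos_x_1 = 11
pos_y_1 = 4
pos_z_1 = 2
width_1 = 6
depth_1 = 4
pos_x_2 = 14.5
pos_y_2 = 6
pos_z_2 = 12.5
radius_2 = 3.5
pos_x_3 = 13.5
pos_y_3 = 14
pos_z_3 = 15.5
height_3 = 4.5
pos_x_4 = 5.5
pos_y_4 = 5.5
pos_z_4 = 4.5
pos_x_5 = 16.5
pos_y_5 = 15
pos_z_5 = 3
height_5 = 4.5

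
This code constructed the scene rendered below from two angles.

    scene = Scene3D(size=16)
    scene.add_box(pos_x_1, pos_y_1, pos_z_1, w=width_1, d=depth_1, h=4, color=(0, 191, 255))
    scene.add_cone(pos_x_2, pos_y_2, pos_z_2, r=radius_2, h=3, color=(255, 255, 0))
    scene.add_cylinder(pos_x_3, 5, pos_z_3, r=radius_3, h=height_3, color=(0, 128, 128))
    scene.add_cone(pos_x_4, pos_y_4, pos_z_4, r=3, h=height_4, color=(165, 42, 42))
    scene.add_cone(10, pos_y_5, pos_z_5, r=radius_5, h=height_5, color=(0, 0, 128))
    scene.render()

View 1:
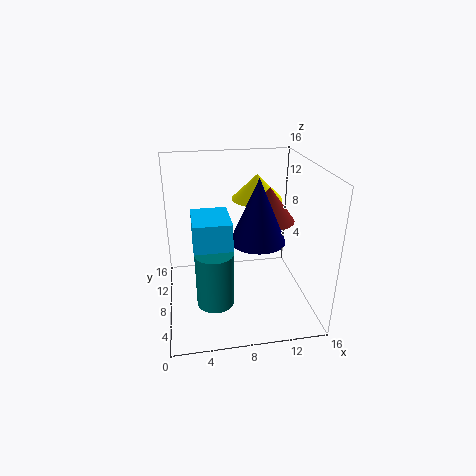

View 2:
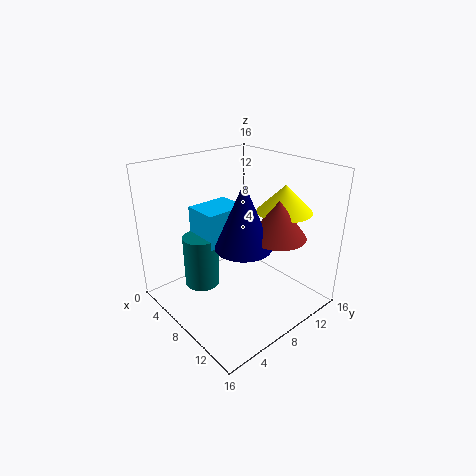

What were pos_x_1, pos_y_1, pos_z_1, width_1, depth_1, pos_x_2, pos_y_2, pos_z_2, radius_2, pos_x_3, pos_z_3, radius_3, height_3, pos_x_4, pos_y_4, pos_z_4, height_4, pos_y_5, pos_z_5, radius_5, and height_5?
pos_x_1 = 3, pos_y_1 = 5, pos_z_1 = 7, width_1 = 4, depth_1 = 5, pos_x_2 = 11, pos_y_2 = 12, pos_z_2 = 11, radius_2 = 3, pos_x_3 = 5, pos_z_3 = 2, radius_3 = 2, height_3 = 6, pos_x_4 = 12, pos_y_4 = 10, pos_z_4 = 9, height_4 = 4, pos_y_5 = 7, pos_z_5 = 8, radius_5 = 3, height_5 = 7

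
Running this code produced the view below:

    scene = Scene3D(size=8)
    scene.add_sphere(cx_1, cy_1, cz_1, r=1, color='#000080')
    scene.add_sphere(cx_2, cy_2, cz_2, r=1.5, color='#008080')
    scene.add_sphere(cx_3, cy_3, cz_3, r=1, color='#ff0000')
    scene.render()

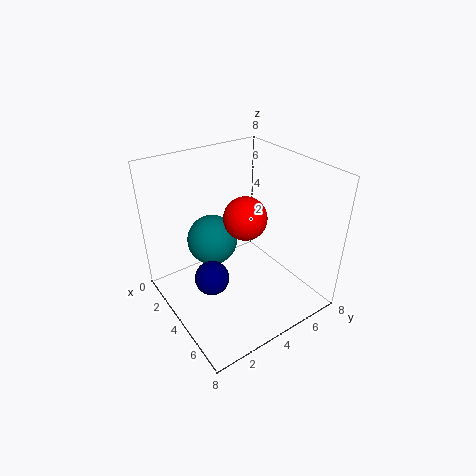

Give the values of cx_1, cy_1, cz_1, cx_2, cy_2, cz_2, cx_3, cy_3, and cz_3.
cx_1 = 3.5; cy_1 = 2.5; cz_1 = 1.5; cx_2 = 2; cy_2 = 3.5; cz_2 = 3; cx_3 = 6; cy_3 = 3; cz_3 = 6.5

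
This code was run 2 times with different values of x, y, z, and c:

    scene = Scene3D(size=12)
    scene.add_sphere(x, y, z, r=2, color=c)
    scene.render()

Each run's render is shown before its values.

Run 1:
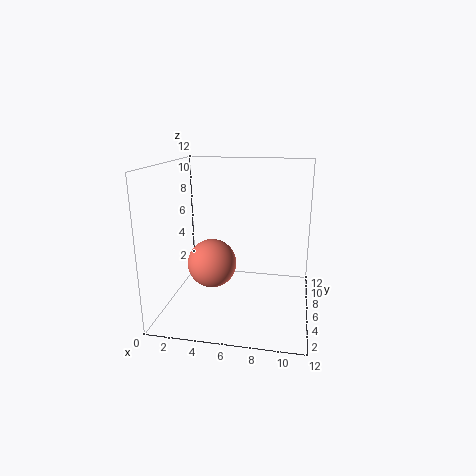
x = 4, y = 5, z = 4, c = 'salmon'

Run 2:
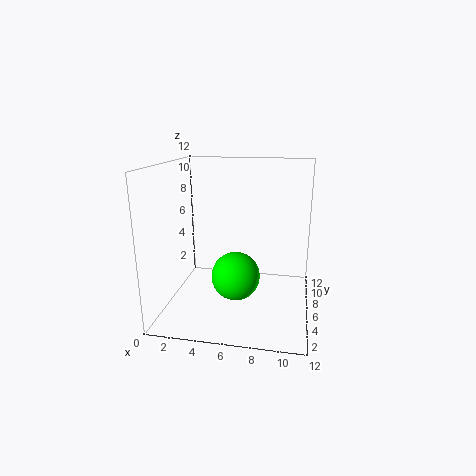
x = 6, y = 5, z = 3, c = 'lime'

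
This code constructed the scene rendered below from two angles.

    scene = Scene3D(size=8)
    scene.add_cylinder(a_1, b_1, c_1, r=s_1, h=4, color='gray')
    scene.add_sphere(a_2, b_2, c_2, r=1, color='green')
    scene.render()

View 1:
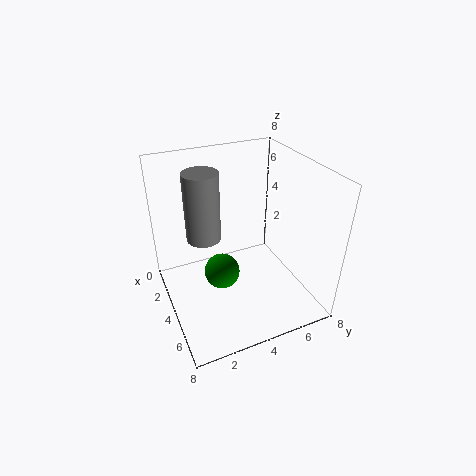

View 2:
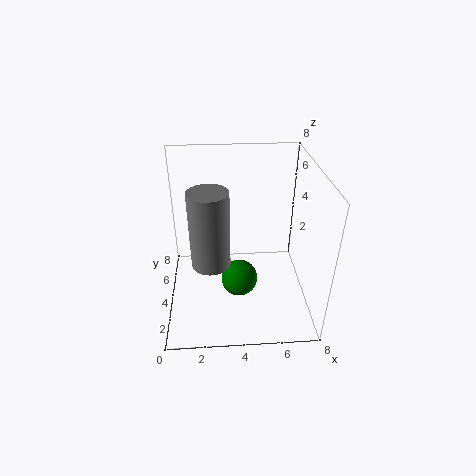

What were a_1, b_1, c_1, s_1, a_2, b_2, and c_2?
a_1 = 2.5
b_1 = 2.5
c_1 = 3.5
s_1 = 1
a_2 = 4
b_2 = 3
c_2 = 2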